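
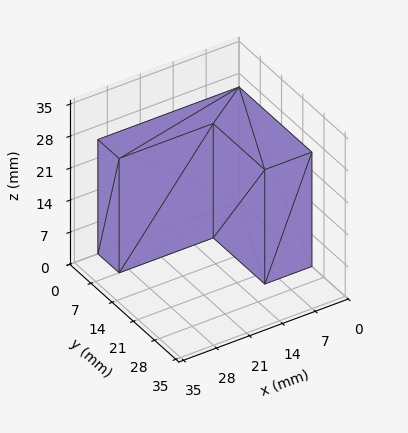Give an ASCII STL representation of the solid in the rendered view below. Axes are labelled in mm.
Reading the render: the shape is an L-shaped prism: outer 30 × 24 mm, arm thicknesses ≈ 7 mm (horizontal) and 10 mm (vertical), extruded 25 mm in z (dimensions read to the nearest mm from the axis ticks). For the STL, each face is triangulated and given an outward normal.

solid part
  facet normal 0.0000 0.0000 -1.0000
    outer loop
      vertex 30.00 7.00 0.00
      vertex 30.00 0.00 0.00
      vertex 0.00 0.00 0.00
    endloop
  endfacet
  facet normal 0.0000 0.0000 -1.0000
    outer loop
      vertex 10.00 7.00 0.00
      vertex 30.00 7.00 0.00
      vertex 0.00 0.00 0.00
    endloop
  endfacet
  facet normal 0.0000 0.0000 -1.0000
    outer loop
      vertex 10.00 24.00 0.00
      vertex 10.00 7.00 0.00
      vertex 0.00 0.00 0.00
    endloop
  endfacet
  facet normal 0.0000 0.0000 -1.0000
    outer loop
      vertex 0.00 24.00 0.00
      vertex 10.00 24.00 0.00
      vertex 0.00 0.00 0.00
    endloop
  endfacet
  facet normal 0.0000 0.0000 1.0000
    outer loop
      vertex 0.00 0.00 25.00
      vertex 30.00 0.00 25.00
      vertex 30.00 7.00 25.00
    endloop
  endfacet
  facet normal 0.0000 0.0000 1.0000
    outer loop
      vertex 0.00 0.00 25.00
      vertex 30.00 7.00 25.00
      vertex 10.00 7.00 25.00
    endloop
  endfacet
  facet normal 0.0000 0.0000 1.0000
    outer loop
      vertex 0.00 0.00 25.00
      vertex 10.00 7.00 25.00
      vertex 10.00 24.00 25.00
    endloop
  endfacet
  facet normal 0.0000 0.0000 1.0000
    outer loop
      vertex 0.00 0.00 25.00
      vertex 10.00 24.00 25.00
      vertex 0.00 24.00 25.00
    endloop
  endfacet
  facet normal 0.0000 -1.0000 0.0000
    outer loop
      vertex 0.00 0.00 0.00
      vertex 30.00 0.00 0.00
      vertex 30.00 0.00 25.00
    endloop
  endfacet
  facet normal 0.0000 -1.0000 0.0000
    outer loop
      vertex 0.00 0.00 0.00
      vertex 30.00 0.00 25.00
      vertex 0.00 0.00 25.00
    endloop
  endfacet
  facet normal 1.0000 0.0000 0.0000
    outer loop
      vertex 30.00 0.00 0.00
      vertex 30.00 7.00 0.00
      vertex 30.00 7.00 25.00
    endloop
  endfacet
  facet normal 1.0000 0.0000 0.0000
    outer loop
      vertex 30.00 0.00 0.00
      vertex 30.00 7.00 25.00
      vertex 30.00 0.00 25.00
    endloop
  endfacet
  facet normal 0.0000 1.0000 0.0000
    outer loop
      vertex 30.00 7.00 0.00
      vertex 10.00 7.00 0.00
      vertex 10.00 7.00 25.00
    endloop
  endfacet
  facet normal 0.0000 1.0000 0.0000
    outer loop
      vertex 30.00 7.00 0.00
      vertex 10.00 7.00 25.00
      vertex 30.00 7.00 25.00
    endloop
  endfacet
  facet normal 1.0000 0.0000 0.0000
    outer loop
      vertex 10.00 7.00 0.00
      vertex 10.00 24.00 0.00
      vertex 10.00 24.00 25.00
    endloop
  endfacet
  facet normal 1.0000 0.0000 0.0000
    outer loop
      vertex 10.00 7.00 0.00
      vertex 10.00 24.00 25.00
      vertex 10.00 7.00 25.00
    endloop
  endfacet
  facet normal 0.0000 1.0000 0.0000
    outer loop
      vertex 10.00 24.00 0.00
      vertex 0.00 24.00 0.00
      vertex 0.00 24.00 25.00
    endloop
  endfacet
  facet normal 0.0000 1.0000 0.0000
    outer loop
      vertex 10.00 24.00 0.00
      vertex 0.00 24.00 25.00
      vertex 10.00 24.00 25.00
    endloop
  endfacet
  facet normal -1.0000 0.0000 0.0000
    outer loop
      vertex 0.00 24.00 0.00
      vertex 0.00 0.00 0.00
      vertex 0.00 0.00 25.00
    endloop
  endfacet
  facet normal -1.0000 0.0000 0.0000
    outer loop
      vertex 0.00 24.00 0.00
      vertex 0.00 0.00 25.00
      vertex 0.00 24.00 25.00
    endloop
  endfacet
endsolid part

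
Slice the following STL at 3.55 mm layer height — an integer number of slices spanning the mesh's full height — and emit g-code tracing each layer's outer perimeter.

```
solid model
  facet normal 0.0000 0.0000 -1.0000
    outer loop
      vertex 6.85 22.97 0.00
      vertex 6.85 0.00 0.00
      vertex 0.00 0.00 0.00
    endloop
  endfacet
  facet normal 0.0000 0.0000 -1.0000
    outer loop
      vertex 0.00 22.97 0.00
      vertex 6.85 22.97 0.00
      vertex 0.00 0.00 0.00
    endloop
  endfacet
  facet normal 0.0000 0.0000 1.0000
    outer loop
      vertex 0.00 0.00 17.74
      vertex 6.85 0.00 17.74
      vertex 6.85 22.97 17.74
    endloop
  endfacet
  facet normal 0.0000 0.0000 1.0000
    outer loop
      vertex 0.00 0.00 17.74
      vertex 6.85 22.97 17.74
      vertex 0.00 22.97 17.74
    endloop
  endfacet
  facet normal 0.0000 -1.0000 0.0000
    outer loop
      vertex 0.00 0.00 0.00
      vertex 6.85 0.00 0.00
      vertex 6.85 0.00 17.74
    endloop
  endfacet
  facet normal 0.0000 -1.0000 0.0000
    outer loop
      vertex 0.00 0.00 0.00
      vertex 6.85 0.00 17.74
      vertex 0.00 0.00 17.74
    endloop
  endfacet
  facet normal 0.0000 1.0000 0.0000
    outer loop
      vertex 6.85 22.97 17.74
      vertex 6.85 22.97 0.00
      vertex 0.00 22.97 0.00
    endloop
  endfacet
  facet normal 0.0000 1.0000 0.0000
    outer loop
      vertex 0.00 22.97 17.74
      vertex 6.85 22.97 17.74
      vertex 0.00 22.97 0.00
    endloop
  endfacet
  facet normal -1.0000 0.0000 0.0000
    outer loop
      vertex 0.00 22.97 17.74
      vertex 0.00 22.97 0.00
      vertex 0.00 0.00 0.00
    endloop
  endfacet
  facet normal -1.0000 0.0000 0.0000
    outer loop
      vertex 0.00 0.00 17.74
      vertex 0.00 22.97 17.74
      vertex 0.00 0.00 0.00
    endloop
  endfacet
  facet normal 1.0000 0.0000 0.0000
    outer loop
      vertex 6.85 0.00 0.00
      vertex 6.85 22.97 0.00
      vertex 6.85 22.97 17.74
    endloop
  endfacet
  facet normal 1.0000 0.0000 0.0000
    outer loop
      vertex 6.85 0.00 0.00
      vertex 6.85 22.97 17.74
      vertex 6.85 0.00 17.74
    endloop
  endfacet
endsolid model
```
; perimeter-only toolpath
G21 ; units = mm
G90 ; absolute positioning
G28 ; home
; layer 1
G0 Z3.55
G0 X0.00 Y0.00
G1 X6.85 Y0.00
G1 X6.85 Y22.97
G1 X0.00 Y22.97
G1 X0.00 Y0.00
; layer 2
G0 Z7.10
G0 X0.00 Y0.00
G1 X6.85 Y0.00
G1 X6.85 Y22.97
G1 X0.00 Y22.97
G1 X0.00 Y0.00
; layer 3
G0 Z10.64
G0 X0.00 Y0.00
G1 X6.85 Y0.00
G1 X6.85 Y22.97
G1 X0.00 Y22.97
G1 X0.00 Y0.00
; layer 4
G0 Z14.19
G0 X0.00 Y0.00
G1 X6.85 Y0.00
G1 X6.85 Y22.97
G1 X0.00 Y22.97
G1 X0.00 Y0.00
; layer 5
G0 Z17.74
G0 X0.00 Y0.00
G1 X6.85 Y0.00
G1 X6.85 Y22.97
G1 X0.00 Y22.97
G1 X0.00 Y0.00
M2 ; end

The solid is a rectangular box, roughly 6.85 × 23 mm footprint and 17.7 mm tall. Slicing at Δz = 3.55 mm — 5 equal slices spanning the solid's height, so layer i sits at z = i·h/5 — gives 5 non-empty perimeters. Each is a 4-segment closed polygon; G0 lifts to the layer z and rapids to the start vertex, then G1 traces the edges.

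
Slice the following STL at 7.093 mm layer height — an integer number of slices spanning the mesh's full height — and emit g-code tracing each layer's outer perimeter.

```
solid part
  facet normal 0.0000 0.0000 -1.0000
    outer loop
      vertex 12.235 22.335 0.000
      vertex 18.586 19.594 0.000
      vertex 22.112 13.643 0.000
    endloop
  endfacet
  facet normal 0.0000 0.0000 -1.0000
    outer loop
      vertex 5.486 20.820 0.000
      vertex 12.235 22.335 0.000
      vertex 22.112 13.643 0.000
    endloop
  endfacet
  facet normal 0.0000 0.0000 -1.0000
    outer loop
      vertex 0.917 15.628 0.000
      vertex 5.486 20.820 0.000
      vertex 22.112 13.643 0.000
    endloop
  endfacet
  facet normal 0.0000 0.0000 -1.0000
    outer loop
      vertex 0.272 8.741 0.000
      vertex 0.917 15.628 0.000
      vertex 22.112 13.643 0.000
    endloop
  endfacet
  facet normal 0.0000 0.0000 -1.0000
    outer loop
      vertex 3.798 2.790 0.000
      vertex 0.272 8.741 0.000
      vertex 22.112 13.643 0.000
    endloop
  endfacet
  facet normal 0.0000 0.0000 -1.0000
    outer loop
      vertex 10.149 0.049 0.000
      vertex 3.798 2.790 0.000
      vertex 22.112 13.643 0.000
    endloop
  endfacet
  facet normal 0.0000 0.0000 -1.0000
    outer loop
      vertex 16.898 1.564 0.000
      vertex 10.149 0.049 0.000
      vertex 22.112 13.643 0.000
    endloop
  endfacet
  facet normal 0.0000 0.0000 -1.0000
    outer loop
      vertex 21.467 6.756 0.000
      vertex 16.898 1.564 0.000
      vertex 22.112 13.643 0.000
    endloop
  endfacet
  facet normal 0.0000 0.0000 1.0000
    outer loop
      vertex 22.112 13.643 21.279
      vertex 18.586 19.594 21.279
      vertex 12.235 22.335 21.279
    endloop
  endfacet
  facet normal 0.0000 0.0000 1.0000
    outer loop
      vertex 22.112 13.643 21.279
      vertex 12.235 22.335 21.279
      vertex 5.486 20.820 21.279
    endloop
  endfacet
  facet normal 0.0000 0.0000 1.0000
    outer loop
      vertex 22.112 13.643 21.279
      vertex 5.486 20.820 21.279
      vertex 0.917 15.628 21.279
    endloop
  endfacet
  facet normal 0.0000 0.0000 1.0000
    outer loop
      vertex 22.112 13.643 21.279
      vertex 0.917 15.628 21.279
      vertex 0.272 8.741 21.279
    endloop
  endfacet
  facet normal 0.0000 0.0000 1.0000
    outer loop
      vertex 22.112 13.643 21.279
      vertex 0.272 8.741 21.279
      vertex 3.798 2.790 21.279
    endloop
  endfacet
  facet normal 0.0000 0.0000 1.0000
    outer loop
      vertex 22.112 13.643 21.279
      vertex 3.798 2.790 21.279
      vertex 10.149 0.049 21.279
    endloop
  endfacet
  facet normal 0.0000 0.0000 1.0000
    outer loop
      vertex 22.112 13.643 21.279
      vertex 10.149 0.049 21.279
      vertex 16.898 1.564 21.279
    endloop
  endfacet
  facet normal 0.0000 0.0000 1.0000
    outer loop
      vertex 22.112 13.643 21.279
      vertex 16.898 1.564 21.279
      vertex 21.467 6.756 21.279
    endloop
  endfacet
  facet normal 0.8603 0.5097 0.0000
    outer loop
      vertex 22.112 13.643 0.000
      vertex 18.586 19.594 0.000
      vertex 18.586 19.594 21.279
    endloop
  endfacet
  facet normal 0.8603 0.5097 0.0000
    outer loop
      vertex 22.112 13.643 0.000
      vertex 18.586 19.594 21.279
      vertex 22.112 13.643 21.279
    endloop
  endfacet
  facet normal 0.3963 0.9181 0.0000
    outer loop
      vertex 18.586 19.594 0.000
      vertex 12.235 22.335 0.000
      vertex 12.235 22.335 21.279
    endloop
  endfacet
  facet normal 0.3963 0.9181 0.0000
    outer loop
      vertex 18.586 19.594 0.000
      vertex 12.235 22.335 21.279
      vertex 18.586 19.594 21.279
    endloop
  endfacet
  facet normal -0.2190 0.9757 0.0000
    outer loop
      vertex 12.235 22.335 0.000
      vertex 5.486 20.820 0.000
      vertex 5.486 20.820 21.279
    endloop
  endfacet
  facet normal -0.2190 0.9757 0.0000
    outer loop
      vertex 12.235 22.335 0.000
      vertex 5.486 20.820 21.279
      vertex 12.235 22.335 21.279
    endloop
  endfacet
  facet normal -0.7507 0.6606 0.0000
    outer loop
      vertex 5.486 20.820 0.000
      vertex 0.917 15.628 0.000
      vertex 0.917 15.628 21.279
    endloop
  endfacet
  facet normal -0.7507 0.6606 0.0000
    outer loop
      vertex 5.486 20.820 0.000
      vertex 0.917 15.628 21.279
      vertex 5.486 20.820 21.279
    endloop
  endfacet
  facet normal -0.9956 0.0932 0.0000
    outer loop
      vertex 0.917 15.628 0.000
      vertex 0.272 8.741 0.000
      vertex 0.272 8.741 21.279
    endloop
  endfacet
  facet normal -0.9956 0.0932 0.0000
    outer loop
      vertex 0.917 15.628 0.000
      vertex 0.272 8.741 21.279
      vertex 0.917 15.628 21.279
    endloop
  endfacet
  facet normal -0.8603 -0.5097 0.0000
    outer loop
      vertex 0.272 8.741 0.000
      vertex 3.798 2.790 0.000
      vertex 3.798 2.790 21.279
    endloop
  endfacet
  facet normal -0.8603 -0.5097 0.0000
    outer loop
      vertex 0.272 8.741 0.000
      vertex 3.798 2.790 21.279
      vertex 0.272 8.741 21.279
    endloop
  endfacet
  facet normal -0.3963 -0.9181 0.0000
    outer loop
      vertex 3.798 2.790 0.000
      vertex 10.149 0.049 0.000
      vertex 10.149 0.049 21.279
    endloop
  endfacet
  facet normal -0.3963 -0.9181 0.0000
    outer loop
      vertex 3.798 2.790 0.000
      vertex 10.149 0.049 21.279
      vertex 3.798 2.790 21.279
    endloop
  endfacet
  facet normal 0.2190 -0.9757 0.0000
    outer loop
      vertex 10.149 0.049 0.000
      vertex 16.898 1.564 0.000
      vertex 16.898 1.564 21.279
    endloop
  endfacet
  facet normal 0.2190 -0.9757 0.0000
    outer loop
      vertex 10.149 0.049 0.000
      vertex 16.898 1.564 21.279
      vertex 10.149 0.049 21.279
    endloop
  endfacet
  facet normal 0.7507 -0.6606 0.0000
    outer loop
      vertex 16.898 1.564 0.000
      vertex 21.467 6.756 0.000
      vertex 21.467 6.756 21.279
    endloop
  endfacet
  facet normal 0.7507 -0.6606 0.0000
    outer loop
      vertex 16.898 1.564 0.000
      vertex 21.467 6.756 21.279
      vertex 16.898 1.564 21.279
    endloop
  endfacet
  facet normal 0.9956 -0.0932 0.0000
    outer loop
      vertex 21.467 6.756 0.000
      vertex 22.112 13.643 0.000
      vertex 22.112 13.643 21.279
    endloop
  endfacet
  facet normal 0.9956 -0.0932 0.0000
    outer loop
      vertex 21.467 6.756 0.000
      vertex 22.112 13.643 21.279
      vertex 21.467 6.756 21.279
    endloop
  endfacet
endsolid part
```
; perimeter-only toolpath
G21 ; units = mm
G90 ; absolute positioning
G28 ; home
; layer 1
G0 Z7.093
G0 X22.112 Y13.643
G1 X18.586 Y19.594
G1 X12.235 Y22.335
G1 X5.486 Y20.820
G1 X0.917 Y15.628
G1 X0.272 Y8.741
G1 X3.798 Y2.790
G1 X10.149 Y0.049
G1 X16.898 Y1.564
G1 X21.467 Y6.756
G1 X22.112 Y13.643
; layer 2
G0 Z14.186
G0 X22.112 Y13.643
G1 X18.586 Y19.594
G1 X12.235 Y22.335
G1 X5.486 Y20.820
G1 X0.917 Y15.628
G1 X0.272 Y8.741
G1 X3.798 Y2.790
G1 X10.149 Y0.049
G1 X16.898 Y1.564
G1 X21.467 Y6.756
G1 X22.112 Y13.643
; layer 3
G0 Z21.279
G0 X22.112 Y13.643
G1 X18.586 Y19.594
G1 X12.235 Y22.335
G1 X5.486 Y20.820
G1 X0.917 Y15.628
G1 X0.272 Y8.741
G1 X3.798 Y2.790
G1 X10.149 Y0.049
G1 X16.898 Y1.564
G1 X21.467 Y6.756
G1 X22.112 Y13.643
M2 ; end

The solid is a regular 10-sided prism (a cylinder approximated with 10 flat sides), circumscribed radius ≈ 11.2 mm, height ≈ 21.3 mm. Slicing at Δz = 7.093 mm — 3 equal slices spanning the solid's height, so layer i sits at z = i·h/3 — gives 3 non-empty perimeters. Each is a 10-segment closed polygon; G0 lifts to the layer z and rapids to the start vertex, then G1 traces the edges.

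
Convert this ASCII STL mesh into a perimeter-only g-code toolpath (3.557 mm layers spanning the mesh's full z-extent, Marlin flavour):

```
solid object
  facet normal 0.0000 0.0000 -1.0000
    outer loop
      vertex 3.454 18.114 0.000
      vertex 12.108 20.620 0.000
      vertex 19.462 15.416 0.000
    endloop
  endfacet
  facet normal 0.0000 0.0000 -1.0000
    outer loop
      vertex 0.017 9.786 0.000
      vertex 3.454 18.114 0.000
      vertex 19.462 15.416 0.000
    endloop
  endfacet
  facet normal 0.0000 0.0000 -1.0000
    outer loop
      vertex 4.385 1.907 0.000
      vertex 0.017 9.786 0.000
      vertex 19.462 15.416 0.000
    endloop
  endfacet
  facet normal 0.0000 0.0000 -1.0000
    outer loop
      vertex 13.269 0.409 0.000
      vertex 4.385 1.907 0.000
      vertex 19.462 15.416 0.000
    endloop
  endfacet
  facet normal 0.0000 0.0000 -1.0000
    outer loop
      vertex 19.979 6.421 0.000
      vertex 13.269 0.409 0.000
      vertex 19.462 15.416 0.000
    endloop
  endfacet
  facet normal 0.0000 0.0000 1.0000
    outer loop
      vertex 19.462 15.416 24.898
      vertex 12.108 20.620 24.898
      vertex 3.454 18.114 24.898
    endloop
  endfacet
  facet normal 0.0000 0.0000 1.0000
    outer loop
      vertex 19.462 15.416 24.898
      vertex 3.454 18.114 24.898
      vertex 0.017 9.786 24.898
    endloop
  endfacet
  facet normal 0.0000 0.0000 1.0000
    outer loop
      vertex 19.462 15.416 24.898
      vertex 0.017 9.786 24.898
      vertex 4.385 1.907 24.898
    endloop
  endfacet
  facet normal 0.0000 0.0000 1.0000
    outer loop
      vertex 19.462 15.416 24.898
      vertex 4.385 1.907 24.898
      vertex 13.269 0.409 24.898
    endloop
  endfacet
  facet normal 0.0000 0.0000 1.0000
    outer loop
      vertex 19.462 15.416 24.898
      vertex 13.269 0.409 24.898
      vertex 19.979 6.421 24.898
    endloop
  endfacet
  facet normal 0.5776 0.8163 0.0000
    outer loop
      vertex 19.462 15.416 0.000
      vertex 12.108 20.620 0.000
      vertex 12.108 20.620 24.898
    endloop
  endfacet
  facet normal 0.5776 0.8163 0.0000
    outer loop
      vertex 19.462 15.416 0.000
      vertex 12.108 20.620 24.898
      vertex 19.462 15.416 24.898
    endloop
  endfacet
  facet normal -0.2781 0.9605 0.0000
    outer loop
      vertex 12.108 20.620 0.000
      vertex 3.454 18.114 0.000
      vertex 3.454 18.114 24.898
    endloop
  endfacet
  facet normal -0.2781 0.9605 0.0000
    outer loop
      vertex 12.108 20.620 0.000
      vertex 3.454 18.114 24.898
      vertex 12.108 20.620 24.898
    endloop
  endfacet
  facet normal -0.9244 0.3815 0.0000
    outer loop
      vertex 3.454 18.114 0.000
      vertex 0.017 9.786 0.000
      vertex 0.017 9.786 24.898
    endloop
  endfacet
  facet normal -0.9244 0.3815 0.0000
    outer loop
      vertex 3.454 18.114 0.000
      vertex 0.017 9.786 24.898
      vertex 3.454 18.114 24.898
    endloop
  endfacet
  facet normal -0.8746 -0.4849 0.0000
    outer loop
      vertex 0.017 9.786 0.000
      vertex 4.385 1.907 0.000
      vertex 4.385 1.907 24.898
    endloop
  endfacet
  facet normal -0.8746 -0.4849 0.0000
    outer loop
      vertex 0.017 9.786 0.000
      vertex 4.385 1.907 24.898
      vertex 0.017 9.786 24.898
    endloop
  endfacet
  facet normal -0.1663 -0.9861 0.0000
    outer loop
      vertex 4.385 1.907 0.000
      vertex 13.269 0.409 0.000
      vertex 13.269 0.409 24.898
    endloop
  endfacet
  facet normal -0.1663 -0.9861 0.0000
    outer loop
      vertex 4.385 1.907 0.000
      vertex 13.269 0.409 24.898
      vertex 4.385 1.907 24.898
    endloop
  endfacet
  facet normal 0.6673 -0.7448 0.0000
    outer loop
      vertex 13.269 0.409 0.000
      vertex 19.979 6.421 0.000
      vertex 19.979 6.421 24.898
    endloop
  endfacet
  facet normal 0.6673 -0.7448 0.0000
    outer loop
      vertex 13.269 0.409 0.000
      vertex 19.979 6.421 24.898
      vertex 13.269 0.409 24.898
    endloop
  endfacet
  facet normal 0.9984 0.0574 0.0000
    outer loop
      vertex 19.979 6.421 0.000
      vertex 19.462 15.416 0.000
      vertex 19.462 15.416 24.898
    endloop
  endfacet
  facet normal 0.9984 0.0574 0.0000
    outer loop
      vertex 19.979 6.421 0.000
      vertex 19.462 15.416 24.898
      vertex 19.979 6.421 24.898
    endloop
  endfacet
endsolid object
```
; perimeter-only toolpath
G21 ; units = mm
G90 ; absolute positioning
G28 ; home
; layer 1
G0 Z3.557
G0 X19.462 Y15.416
G1 X12.108 Y20.620
G1 X3.454 Y18.114
G1 X0.017 Y9.786
G1 X4.385 Y1.907
G1 X13.269 Y0.409
G1 X19.979 Y6.421
G1 X19.462 Y15.416
; layer 2
G0 Z7.114
G0 X19.462 Y15.416
G1 X12.108 Y20.620
G1 X3.454 Y18.114
G1 X0.017 Y9.786
G1 X4.385 Y1.907
G1 X13.269 Y0.409
G1 X19.979 Y6.421
G1 X19.462 Y15.416
; layer 3
G0 Z10.671
G0 X19.462 Y15.416
G1 X12.108 Y20.620
G1 X3.454 Y18.114
G1 X0.017 Y9.786
G1 X4.385 Y1.907
G1 X13.269 Y0.409
G1 X19.979 Y6.421
G1 X19.462 Y15.416
; layer 4
G0 Z14.227
G0 X19.462 Y15.416
G1 X12.108 Y20.620
G1 X3.454 Y18.114
G1 X0.017 Y9.786
G1 X4.385 Y1.907
G1 X13.269 Y0.409
G1 X19.979 Y6.421
G1 X19.462 Y15.416
; layer 5
G0 Z17.784
G0 X19.462 Y15.416
G1 X12.108 Y20.620
G1 X3.454 Y18.114
G1 X0.017 Y9.786
G1 X4.385 Y1.907
G1 X13.269 Y0.409
G1 X19.979 Y6.421
G1 X19.462 Y15.416
; layer 6
G0 Z21.341
G0 X19.462 Y15.416
G1 X12.108 Y20.620
G1 X3.454 Y18.114
G1 X0.017 Y9.786
G1 X4.385 Y1.907
G1 X13.269 Y0.409
G1 X19.979 Y6.421
G1 X19.462 Y15.416
; layer 7
G0 Z24.898
G0 X19.462 Y15.416
G1 X12.108 Y20.620
G1 X3.454 Y18.114
G1 X0.017 Y9.786
G1 X4.385 Y1.907
G1 X13.269 Y0.409
G1 X19.979 Y6.421
G1 X19.462 Y15.416
M2 ; end

The solid is a regular 7-sided prism (a cylinder approximated with 7 flat sides), circumscribed radius ≈ 10.4 mm, height ≈ 24.9 mm. Slicing at Δz = 3.557 mm — 7 equal slices spanning the solid's height, so layer i sits at z = i·h/7 — gives 7 non-empty perimeters. Each is a 7-segment closed polygon; G0 lifts to the layer z and rapids to the start vertex, then G1 traces the edges.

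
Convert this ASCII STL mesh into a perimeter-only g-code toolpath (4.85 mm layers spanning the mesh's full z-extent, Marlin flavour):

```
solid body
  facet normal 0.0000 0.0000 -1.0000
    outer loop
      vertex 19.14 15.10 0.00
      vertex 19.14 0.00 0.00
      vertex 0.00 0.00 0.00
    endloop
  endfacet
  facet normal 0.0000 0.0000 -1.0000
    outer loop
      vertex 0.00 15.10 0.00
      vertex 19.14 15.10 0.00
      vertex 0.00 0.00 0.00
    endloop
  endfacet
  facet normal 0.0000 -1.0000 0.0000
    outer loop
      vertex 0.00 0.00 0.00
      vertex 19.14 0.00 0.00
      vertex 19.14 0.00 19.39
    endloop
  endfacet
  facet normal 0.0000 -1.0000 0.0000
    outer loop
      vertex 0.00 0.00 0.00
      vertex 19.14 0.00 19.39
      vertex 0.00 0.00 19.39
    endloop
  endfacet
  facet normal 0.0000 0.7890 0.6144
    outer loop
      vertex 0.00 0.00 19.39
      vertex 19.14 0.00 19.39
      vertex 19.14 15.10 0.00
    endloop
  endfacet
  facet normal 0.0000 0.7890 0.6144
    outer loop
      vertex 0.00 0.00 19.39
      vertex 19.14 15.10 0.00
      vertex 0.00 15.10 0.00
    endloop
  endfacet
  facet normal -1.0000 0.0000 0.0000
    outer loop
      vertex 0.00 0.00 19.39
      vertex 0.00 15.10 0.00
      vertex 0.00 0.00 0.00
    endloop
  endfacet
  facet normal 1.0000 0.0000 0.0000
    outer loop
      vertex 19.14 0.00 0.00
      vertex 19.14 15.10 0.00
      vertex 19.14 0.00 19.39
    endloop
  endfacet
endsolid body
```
; perimeter-only toolpath
G21 ; units = mm
G90 ; absolute positioning
G28 ; home
; layer 1
G0 Z4.85
G0 X0.00 Y0.00
G1 X19.14 Y0.00
G1 X19.14 Y11.32
G1 X0.00 Y11.32
G1 X0.00 Y0.00
; layer 2
G0 Z9.70
G0 X0.00 Y0.00
G1 X19.14 Y0.00
G1 X19.14 Y7.55
G1 X0.00 Y7.55
G1 X0.00 Y0.00
; layer 3
G0 Z14.54
G0 X0.00 Y0.00
G1 X19.14 Y0.00
G1 X19.14 Y3.77
G1 X0.00 Y3.77
G1 X0.00 Y0.00
M2 ; end

The solid is a wedge (ramp): 19.1 × 15.1 mm base, rising to 19.4 mm along the y=0 edge and sloping linearly to z=0 at y=15.1. Slicing at Δz = 4.85 mm — 4 equal slices spanning the solid's height, so layer i sits at z = i·h/4 — gives 3 non-empty perimeters. Each is a 4-segment closed polygon; G0 lifts to the layer z and rapids to the start vertex, then G1 traces the edges. The cross-section shrinks linearly with z (the slice at the apex is degenerate and omitted).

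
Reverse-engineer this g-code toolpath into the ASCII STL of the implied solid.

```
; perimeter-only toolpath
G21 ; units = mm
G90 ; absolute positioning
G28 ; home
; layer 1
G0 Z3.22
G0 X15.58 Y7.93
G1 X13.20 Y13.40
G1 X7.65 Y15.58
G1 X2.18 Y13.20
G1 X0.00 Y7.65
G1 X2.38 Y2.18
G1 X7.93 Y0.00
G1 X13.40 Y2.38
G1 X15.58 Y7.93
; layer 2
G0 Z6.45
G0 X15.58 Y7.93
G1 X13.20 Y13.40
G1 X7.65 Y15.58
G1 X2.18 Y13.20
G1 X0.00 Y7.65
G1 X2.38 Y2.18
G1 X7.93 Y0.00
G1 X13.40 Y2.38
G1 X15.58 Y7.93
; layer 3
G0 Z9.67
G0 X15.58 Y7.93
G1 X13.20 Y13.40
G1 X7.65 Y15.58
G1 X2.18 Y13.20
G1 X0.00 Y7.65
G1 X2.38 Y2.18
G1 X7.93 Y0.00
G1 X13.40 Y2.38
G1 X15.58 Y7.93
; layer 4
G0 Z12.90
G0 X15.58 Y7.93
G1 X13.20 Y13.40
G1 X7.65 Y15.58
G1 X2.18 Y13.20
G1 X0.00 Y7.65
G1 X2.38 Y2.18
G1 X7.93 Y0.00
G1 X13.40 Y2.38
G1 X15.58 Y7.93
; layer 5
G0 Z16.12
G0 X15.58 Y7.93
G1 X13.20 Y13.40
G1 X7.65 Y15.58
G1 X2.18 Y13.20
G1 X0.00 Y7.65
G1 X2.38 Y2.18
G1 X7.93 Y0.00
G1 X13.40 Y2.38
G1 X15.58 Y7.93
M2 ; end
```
solid part
  facet normal 0.0000 0.0000 -1.0000
    outer loop
      vertex 7.65 15.58 0.00
      vertex 13.20 13.40 0.00
      vertex 15.58 7.93 0.00
    endloop
  endfacet
  facet normal 0.0000 0.0000 -1.0000
    outer loop
      vertex 2.18 13.20 0.00
      vertex 7.65 15.58 0.00
      vertex 15.58 7.93 0.00
    endloop
  endfacet
  facet normal 0.0000 0.0000 -1.0000
    outer loop
      vertex 0.00 7.65 0.00
      vertex 2.18 13.20 0.00
      vertex 15.58 7.93 0.00
    endloop
  endfacet
  facet normal 0.0000 0.0000 -1.0000
    outer loop
      vertex 2.38 2.18 0.00
      vertex 0.00 7.65 0.00
      vertex 15.58 7.93 0.00
    endloop
  endfacet
  facet normal 0.0000 0.0000 -1.0000
    outer loop
      vertex 7.93 0.00 0.00
      vertex 2.38 2.18 0.00
      vertex 15.58 7.93 0.00
    endloop
  endfacet
  facet normal 0.0000 0.0000 -1.0000
    outer loop
      vertex 13.40 2.38 0.00
      vertex 7.93 0.00 0.00
      vertex 15.58 7.93 0.00
    endloop
  endfacet
  facet normal 0.0000 0.0000 1.0000
    outer loop
      vertex 15.58 7.93 16.12
      vertex 13.20 13.40 16.12
      vertex 7.65 15.58 16.12
    endloop
  endfacet
  facet normal 0.0000 0.0000 1.0000
    outer loop
      vertex 15.58 7.93 16.12
      vertex 7.65 15.58 16.12
      vertex 2.18 13.20 16.12
    endloop
  endfacet
  facet normal 0.0000 0.0000 1.0000
    outer loop
      vertex 15.58 7.93 16.12
      vertex 2.18 13.20 16.12
      vertex 0.00 7.65 16.12
    endloop
  endfacet
  facet normal 0.0000 0.0000 1.0000
    outer loop
      vertex 15.58 7.93 16.12
      vertex 0.00 7.65 16.12
      vertex 2.38 2.18 16.12
    endloop
  endfacet
  facet normal 0.0000 0.0000 1.0000
    outer loop
      vertex 15.58 7.93 16.12
      vertex 2.38 2.18 16.12
      vertex 7.93 0.00 16.12
    endloop
  endfacet
  facet normal 0.0000 0.0000 1.0000
    outer loop
      vertex 15.58 7.93 16.12
      vertex 7.93 0.00 16.12
      vertex 13.40 2.38 16.12
    endloop
  endfacet
  facet normal 0.9170 0.3990 0.0000
    outer loop
      vertex 15.58 7.93 0.00
      vertex 13.20 13.40 0.00
      vertex 13.20 13.40 16.12
    endloop
  endfacet
  facet normal 0.9170 0.3990 0.0000
    outer loop
      vertex 15.58 7.93 0.00
      vertex 13.20 13.40 16.12
      vertex 15.58 7.93 16.12
    endloop
  endfacet
  facet normal 0.3656 0.9308 0.0000
    outer loop
      vertex 13.20 13.40 0.00
      vertex 7.65 15.58 0.00
      vertex 7.65 15.58 16.12
    endloop
  endfacet
  facet normal 0.3656 0.9308 0.0000
    outer loop
      vertex 13.20 13.40 0.00
      vertex 7.65 15.58 16.12
      vertex 13.20 13.40 16.12
    endloop
  endfacet
  facet normal -0.3990 0.9170 0.0000
    outer loop
      vertex 7.65 15.58 0.00
      vertex 2.18 13.20 0.00
      vertex 2.18 13.20 16.12
    endloop
  endfacet
  facet normal -0.3990 0.9170 0.0000
    outer loop
      vertex 7.65 15.58 0.00
      vertex 2.18 13.20 16.12
      vertex 7.65 15.58 16.12
    endloop
  endfacet
  facet normal -0.9308 0.3656 0.0000
    outer loop
      vertex 2.18 13.20 0.00
      vertex 0.00 7.65 0.00
      vertex 0.00 7.65 16.12
    endloop
  endfacet
  facet normal -0.9308 0.3656 0.0000
    outer loop
      vertex 2.18 13.20 0.00
      vertex 0.00 7.65 16.12
      vertex 2.18 13.20 16.12
    endloop
  endfacet
  facet normal -0.9170 -0.3990 0.0000
    outer loop
      vertex 0.00 7.65 0.00
      vertex 2.38 2.18 0.00
      vertex 2.38 2.18 16.12
    endloop
  endfacet
  facet normal -0.9170 -0.3990 0.0000
    outer loop
      vertex 0.00 7.65 0.00
      vertex 2.38 2.18 16.12
      vertex 0.00 7.65 16.12
    endloop
  endfacet
  facet normal -0.3656 -0.9308 0.0000
    outer loop
      vertex 2.38 2.18 0.00
      vertex 7.93 0.00 0.00
      vertex 7.93 0.00 16.12
    endloop
  endfacet
  facet normal -0.3656 -0.9308 0.0000
    outer loop
      vertex 2.38 2.18 0.00
      vertex 7.93 0.00 16.12
      vertex 2.38 2.18 16.12
    endloop
  endfacet
  facet normal 0.3990 -0.9170 0.0000
    outer loop
      vertex 7.93 0.00 0.00
      vertex 13.40 2.38 0.00
      vertex 13.40 2.38 16.12
    endloop
  endfacet
  facet normal 0.3990 -0.9170 0.0000
    outer loop
      vertex 7.93 0.00 0.00
      vertex 13.40 2.38 16.12
      vertex 7.93 0.00 16.12
    endloop
  endfacet
  facet normal 0.9308 -0.3656 0.0000
    outer loop
      vertex 13.40 2.38 0.00
      vertex 15.58 7.93 0.00
      vertex 15.58 7.93 16.12
    endloop
  endfacet
  facet normal 0.9308 -0.3656 0.0000
    outer loop
      vertex 13.40 2.38 0.00
      vertex 15.58 7.93 16.12
      vertex 13.40 2.38 16.12
    endloop
  endfacet
endsolid part

The G0 Z moves step by Δz≈3.22 mm. Every layer's G1 loop is the same polygon, so the solid is a straight extrusion of it from z=0 to z≈16.1. Closing with flat bottom and top caps and triangulating gives 28 facets — a regular 8-sided prism (a cylinder approximated with 8 flat sides), circumscribed radius ≈ 7.79 mm, height ≈ 16.1 mm.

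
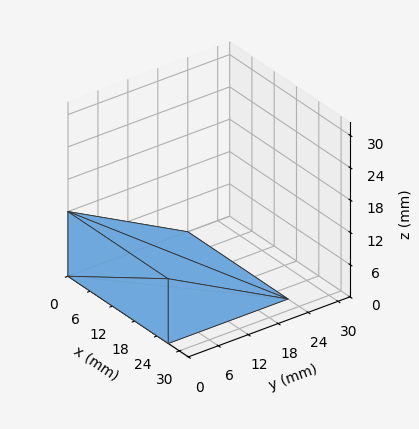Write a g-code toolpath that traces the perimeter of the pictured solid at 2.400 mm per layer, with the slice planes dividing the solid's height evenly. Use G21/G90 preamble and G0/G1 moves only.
Reading the render: the shape is a wedge (ramp): 27 × 24 mm base, rising to 12 mm along the y=0 edge and sloping linearly to z=0 at y=24 (dimensions read to the nearest mm from the axis ticks). For the g-code, the solid's height is divided into equal slices at the stated Δz and each level perimeter traced with G1 moves after a G0 lift.

; perimeter-only toolpath
G21 ; units = mm
G90 ; absolute positioning
G28 ; home
; layer 1
G0 Z2.400
G0 X0.000 Y0.000
G1 X27.000 Y0.000
G1 X27.000 Y19.200
G1 X0.000 Y19.200
G1 X0.000 Y0.000
; layer 2
G0 Z4.800
G0 X0.000 Y0.000
G1 X27.000 Y0.000
G1 X27.000 Y14.400
G1 X0.000 Y14.400
G1 X0.000 Y0.000
; layer 3
G0 Z7.200
G0 X0.000 Y0.000
G1 X27.000 Y0.000
G1 X27.000 Y9.600
G1 X0.000 Y9.600
G1 X0.000 Y0.000
; layer 4
G0 Z9.600
G0 X0.000 Y0.000
G1 X27.000 Y0.000
G1 X27.000 Y4.800
G1 X0.000 Y4.800
G1 X0.000 Y0.000
M2 ; end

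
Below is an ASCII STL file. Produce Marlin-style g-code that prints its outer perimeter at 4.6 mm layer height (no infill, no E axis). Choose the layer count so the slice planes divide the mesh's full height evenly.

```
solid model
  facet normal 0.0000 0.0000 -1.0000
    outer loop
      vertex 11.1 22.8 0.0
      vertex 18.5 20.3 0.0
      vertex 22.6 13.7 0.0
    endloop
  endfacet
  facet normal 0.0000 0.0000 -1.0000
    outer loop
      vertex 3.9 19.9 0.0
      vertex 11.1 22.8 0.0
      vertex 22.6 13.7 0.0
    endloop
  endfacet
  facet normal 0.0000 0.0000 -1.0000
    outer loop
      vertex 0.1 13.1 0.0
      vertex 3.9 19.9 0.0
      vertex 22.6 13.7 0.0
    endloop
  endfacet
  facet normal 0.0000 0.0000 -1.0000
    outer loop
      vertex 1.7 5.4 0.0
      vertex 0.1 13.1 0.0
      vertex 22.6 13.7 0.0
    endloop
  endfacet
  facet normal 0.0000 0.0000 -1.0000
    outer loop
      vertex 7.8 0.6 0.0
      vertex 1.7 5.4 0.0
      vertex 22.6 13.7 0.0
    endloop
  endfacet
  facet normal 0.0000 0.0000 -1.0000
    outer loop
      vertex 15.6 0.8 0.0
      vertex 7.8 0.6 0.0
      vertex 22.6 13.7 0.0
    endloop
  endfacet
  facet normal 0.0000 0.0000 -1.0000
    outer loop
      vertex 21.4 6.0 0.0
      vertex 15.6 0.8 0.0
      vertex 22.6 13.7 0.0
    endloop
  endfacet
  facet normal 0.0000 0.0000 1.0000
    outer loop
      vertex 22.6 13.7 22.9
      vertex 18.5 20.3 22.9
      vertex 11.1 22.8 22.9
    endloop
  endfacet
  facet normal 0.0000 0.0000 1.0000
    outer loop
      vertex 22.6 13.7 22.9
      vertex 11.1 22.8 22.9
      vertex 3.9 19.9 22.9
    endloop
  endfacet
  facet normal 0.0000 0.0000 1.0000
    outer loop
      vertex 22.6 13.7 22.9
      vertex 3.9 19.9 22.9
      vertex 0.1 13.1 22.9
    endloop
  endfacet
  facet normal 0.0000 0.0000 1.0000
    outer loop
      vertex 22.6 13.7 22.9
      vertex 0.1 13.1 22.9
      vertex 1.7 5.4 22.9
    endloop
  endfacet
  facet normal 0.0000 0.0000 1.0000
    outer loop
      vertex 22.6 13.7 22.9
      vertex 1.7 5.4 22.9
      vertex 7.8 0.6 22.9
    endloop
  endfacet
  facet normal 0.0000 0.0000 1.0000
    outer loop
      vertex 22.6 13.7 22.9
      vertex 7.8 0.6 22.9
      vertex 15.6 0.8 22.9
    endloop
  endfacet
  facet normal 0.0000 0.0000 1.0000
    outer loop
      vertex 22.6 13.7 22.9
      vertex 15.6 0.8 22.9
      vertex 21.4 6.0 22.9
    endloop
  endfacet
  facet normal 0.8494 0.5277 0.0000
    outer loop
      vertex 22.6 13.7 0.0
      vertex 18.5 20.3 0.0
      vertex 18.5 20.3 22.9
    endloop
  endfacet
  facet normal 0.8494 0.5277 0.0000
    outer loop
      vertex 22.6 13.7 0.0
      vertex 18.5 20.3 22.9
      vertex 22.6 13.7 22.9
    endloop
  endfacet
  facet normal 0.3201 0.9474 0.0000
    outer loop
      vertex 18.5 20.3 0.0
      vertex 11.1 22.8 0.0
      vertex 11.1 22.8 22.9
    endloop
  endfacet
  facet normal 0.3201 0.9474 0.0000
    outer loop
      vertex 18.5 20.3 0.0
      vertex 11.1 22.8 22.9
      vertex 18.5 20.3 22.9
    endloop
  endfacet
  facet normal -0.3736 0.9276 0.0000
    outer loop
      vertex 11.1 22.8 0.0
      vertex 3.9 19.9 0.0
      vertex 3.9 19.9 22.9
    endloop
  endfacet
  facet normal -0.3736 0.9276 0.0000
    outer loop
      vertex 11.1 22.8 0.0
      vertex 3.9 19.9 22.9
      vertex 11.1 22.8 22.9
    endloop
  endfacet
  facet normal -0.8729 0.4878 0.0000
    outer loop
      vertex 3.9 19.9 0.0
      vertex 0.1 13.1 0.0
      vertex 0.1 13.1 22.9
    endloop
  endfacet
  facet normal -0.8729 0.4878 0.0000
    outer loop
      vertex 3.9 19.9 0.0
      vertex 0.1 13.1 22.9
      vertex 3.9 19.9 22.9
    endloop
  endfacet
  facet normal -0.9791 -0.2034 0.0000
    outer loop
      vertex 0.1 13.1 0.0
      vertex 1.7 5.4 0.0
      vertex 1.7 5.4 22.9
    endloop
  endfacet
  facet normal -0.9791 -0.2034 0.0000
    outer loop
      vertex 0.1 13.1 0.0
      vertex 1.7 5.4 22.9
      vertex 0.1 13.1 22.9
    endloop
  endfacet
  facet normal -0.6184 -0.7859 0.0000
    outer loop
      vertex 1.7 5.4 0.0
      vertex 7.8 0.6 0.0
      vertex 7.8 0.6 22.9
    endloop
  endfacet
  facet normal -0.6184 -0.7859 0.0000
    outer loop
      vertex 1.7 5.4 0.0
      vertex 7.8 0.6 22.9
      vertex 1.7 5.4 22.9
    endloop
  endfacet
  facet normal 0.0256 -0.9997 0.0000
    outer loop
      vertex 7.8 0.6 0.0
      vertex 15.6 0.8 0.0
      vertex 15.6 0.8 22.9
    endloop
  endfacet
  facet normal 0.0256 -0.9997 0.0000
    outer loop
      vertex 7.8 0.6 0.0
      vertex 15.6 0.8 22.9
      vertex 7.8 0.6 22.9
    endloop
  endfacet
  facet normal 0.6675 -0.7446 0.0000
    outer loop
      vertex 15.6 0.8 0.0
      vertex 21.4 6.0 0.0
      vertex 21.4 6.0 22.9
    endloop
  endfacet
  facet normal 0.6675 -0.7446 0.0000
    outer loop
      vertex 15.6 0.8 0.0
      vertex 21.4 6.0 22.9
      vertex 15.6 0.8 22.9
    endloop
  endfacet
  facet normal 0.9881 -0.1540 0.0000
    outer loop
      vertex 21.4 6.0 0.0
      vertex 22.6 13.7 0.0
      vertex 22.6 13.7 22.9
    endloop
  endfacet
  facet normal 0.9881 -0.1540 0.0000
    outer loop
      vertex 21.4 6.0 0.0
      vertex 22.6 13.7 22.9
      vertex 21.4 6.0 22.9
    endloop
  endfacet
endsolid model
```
; perimeter-only toolpath
G21 ; units = mm
G90 ; absolute positioning
G28 ; home
; layer 1
G0 Z4.6
G0 X22.6 Y13.7
G1 X18.5 Y20.3
G1 X11.1 Y22.8
G1 X3.9 Y19.9
G1 X0.1 Y13.1
G1 X1.7 Y5.4
G1 X7.8 Y0.6
G1 X15.6 Y0.8
G1 X21.4 Y6.0
G1 X22.6 Y13.7
; layer 2
G0 Z9.2
G0 X22.6 Y13.7
G1 X18.5 Y20.3
G1 X11.1 Y22.8
G1 X3.9 Y19.9
G1 X0.1 Y13.1
G1 X1.7 Y5.4
G1 X7.8 Y0.6
G1 X15.6 Y0.8
G1 X21.4 Y6.0
G1 X22.6 Y13.7
; layer 3
G0 Z13.7
G0 X22.6 Y13.7
G1 X18.5 Y20.3
G1 X11.1 Y22.8
G1 X3.9 Y19.9
G1 X0.1 Y13.1
G1 X1.7 Y5.4
G1 X7.8 Y0.6
G1 X15.6 Y0.8
G1 X21.4 Y6.0
G1 X22.6 Y13.7
; layer 4
G0 Z18.3
G0 X22.6 Y13.7
G1 X18.5 Y20.3
G1 X11.1 Y22.8
G1 X3.9 Y19.9
G1 X0.1 Y13.1
G1 X1.7 Y5.4
G1 X7.8 Y0.6
G1 X15.6 Y0.8
G1 X21.4 Y6.0
G1 X22.6 Y13.7
; layer 5
G0 Z22.9
G0 X22.6 Y13.7
G1 X18.5 Y20.3
G1 X11.1 Y22.8
G1 X3.9 Y19.9
G1 X0.1 Y13.1
G1 X1.7 Y5.4
G1 X7.8 Y0.6
G1 X15.6 Y0.8
G1 X21.4 Y6.0
G1 X22.6 Y13.7
M2 ; end

The solid is a regular 9-sided prism (a cylinder approximated with 9 flat sides), circumscribed radius ≈ 11.4 mm, height ≈ 22.9 mm. Slicing at Δz = 4.6 mm — 5 equal slices spanning the solid's height, so layer i sits at z = i·h/5 — gives 5 non-empty perimeters. Each is a 9-segment closed polygon; G0 lifts to the layer z and rapids to the start vertex, then G1 traces the edges.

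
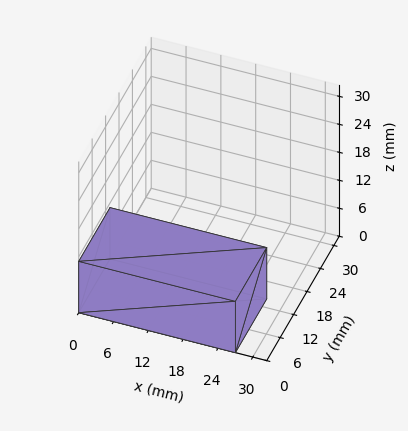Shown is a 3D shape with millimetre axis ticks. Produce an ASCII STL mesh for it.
Reading the render: the shape is a rectangular box, roughly 27 × 14 mm footprint and 11 mm tall (dimensions read to the nearest mm from the axis ticks). For the STL, each face is triangulated and given an outward normal.

solid part
  facet normal 0.0000 0.0000 -1.0000
    outer loop
      vertex 27.00 14.00 0.00
      vertex 27.00 0.00 0.00
      vertex 0.00 0.00 0.00
    endloop
  endfacet
  facet normal 0.0000 0.0000 -1.0000
    outer loop
      vertex 0.00 14.00 0.00
      vertex 27.00 14.00 0.00
      vertex 0.00 0.00 0.00
    endloop
  endfacet
  facet normal 0.0000 0.0000 1.0000
    outer loop
      vertex 0.00 0.00 11.00
      vertex 27.00 0.00 11.00
      vertex 27.00 14.00 11.00
    endloop
  endfacet
  facet normal 0.0000 0.0000 1.0000
    outer loop
      vertex 0.00 0.00 11.00
      vertex 27.00 14.00 11.00
      vertex 0.00 14.00 11.00
    endloop
  endfacet
  facet normal 0.0000 -1.0000 0.0000
    outer loop
      vertex 0.00 0.00 0.00
      vertex 27.00 0.00 0.00
      vertex 27.00 0.00 11.00
    endloop
  endfacet
  facet normal 0.0000 -1.0000 0.0000
    outer loop
      vertex 0.00 0.00 0.00
      vertex 27.00 0.00 11.00
      vertex 0.00 0.00 11.00
    endloop
  endfacet
  facet normal 0.0000 1.0000 0.0000
    outer loop
      vertex 27.00 14.00 11.00
      vertex 27.00 14.00 0.00
      vertex 0.00 14.00 0.00
    endloop
  endfacet
  facet normal 0.0000 1.0000 0.0000
    outer loop
      vertex 0.00 14.00 11.00
      vertex 27.00 14.00 11.00
      vertex 0.00 14.00 0.00
    endloop
  endfacet
  facet normal -1.0000 0.0000 0.0000
    outer loop
      vertex 0.00 14.00 11.00
      vertex 0.00 14.00 0.00
      vertex 0.00 0.00 0.00
    endloop
  endfacet
  facet normal -1.0000 0.0000 0.0000
    outer loop
      vertex 0.00 0.00 11.00
      vertex 0.00 14.00 11.00
      vertex 0.00 0.00 0.00
    endloop
  endfacet
  facet normal 1.0000 0.0000 0.0000
    outer loop
      vertex 27.00 0.00 0.00
      vertex 27.00 14.00 0.00
      vertex 27.00 14.00 11.00
    endloop
  endfacet
  facet normal 1.0000 0.0000 0.0000
    outer loop
      vertex 27.00 0.00 0.00
      vertex 27.00 14.00 11.00
      vertex 27.00 0.00 11.00
    endloop
  endfacet
endsolid part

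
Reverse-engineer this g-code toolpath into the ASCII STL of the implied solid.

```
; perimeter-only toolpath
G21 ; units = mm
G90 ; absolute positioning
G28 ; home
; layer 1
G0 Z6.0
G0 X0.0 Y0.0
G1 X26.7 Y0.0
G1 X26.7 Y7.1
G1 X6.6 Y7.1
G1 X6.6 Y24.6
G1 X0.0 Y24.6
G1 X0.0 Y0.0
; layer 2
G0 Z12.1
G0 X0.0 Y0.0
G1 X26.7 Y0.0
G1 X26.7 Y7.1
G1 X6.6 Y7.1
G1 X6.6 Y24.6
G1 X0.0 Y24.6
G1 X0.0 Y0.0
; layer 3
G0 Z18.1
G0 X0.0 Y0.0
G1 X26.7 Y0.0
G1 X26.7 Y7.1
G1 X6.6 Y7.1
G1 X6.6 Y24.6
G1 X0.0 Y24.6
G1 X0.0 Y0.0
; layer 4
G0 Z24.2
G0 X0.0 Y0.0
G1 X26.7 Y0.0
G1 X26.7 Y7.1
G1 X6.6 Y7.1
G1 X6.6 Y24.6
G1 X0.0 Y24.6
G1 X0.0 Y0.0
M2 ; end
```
solid part
  facet normal 0.0000 0.0000 -1.0000
    outer loop
      vertex 26.7 7.1 0.0
      vertex 26.7 0.0 0.0
      vertex 0.0 0.0 0.0
    endloop
  endfacet
  facet normal 0.0000 0.0000 -1.0000
    outer loop
      vertex 6.6 7.1 0.0
      vertex 26.7 7.1 0.0
      vertex 0.0 0.0 0.0
    endloop
  endfacet
  facet normal 0.0000 0.0000 -1.0000
    outer loop
      vertex 6.6 24.6 0.0
      vertex 6.6 7.1 0.0
      vertex 0.0 0.0 0.0
    endloop
  endfacet
  facet normal 0.0000 0.0000 -1.0000
    outer loop
      vertex 0.0 24.6 0.0
      vertex 6.6 24.6 0.0
      vertex 0.0 0.0 0.0
    endloop
  endfacet
  facet normal 0.0000 0.0000 1.0000
    outer loop
      vertex 0.0 0.0 24.2
      vertex 26.7 0.0 24.2
      vertex 26.7 7.1 24.2
    endloop
  endfacet
  facet normal 0.0000 0.0000 1.0000
    outer loop
      vertex 0.0 0.0 24.2
      vertex 26.7 7.1 24.2
      vertex 6.6 7.1 24.2
    endloop
  endfacet
  facet normal 0.0000 0.0000 1.0000
    outer loop
      vertex 0.0 0.0 24.2
      vertex 6.6 7.1 24.2
      vertex 6.6 24.6 24.2
    endloop
  endfacet
  facet normal 0.0000 0.0000 1.0000
    outer loop
      vertex 0.0 0.0 24.2
      vertex 6.6 24.6 24.2
      vertex 0.0 24.6 24.2
    endloop
  endfacet
  facet normal 0.0000 -1.0000 0.0000
    outer loop
      vertex 0.0 0.0 0.0
      vertex 26.7 0.0 0.0
      vertex 26.7 0.0 24.2
    endloop
  endfacet
  facet normal 0.0000 -1.0000 0.0000
    outer loop
      vertex 0.0 0.0 0.0
      vertex 26.7 0.0 24.2
      vertex 0.0 0.0 24.2
    endloop
  endfacet
  facet normal 1.0000 0.0000 0.0000
    outer loop
      vertex 26.7 0.0 0.0
      vertex 26.7 7.1 0.0
      vertex 26.7 7.1 24.2
    endloop
  endfacet
  facet normal 1.0000 0.0000 0.0000
    outer loop
      vertex 26.7 0.0 0.0
      vertex 26.7 7.1 24.2
      vertex 26.7 0.0 24.2
    endloop
  endfacet
  facet normal 0.0000 1.0000 0.0000
    outer loop
      vertex 26.7 7.1 0.0
      vertex 6.6 7.1 0.0
      vertex 6.6 7.1 24.2
    endloop
  endfacet
  facet normal 0.0000 1.0000 0.0000
    outer loop
      vertex 26.7 7.1 0.0
      vertex 6.6 7.1 24.2
      vertex 26.7 7.1 24.2
    endloop
  endfacet
  facet normal 1.0000 0.0000 0.0000
    outer loop
      vertex 6.6 7.1 0.0
      vertex 6.6 24.6 0.0
      vertex 6.6 24.6 24.2
    endloop
  endfacet
  facet normal 1.0000 0.0000 0.0000
    outer loop
      vertex 6.6 7.1 0.0
      vertex 6.6 24.6 24.2
      vertex 6.6 7.1 24.2
    endloop
  endfacet
  facet normal 0.0000 1.0000 0.0000
    outer loop
      vertex 6.6 24.6 0.0
      vertex 0.0 24.6 0.0
      vertex 0.0 24.6 24.2
    endloop
  endfacet
  facet normal 0.0000 1.0000 0.0000
    outer loop
      vertex 6.6 24.6 0.0
      vertex 0.0 24.6 24.2
      vertex 6.6 24.6 24.2
    endloop
  endfacet
  facet normal -1.0000 0.0000 0.0000
    outer loop
      vertex 0.0 24.6 0.0
      vertex 0.0 0.0 0.0
      vertex 0.0 0.0 24.2
    endloop
  endfacet
  facet normal -1.0000 0.0000 0.0000
    outer loop
      vertex 0.0 24.6 0.0
      vertex 0.0 0.0 24.2
      vertex 0.0 24.6 24.2
    endloop
  endfacet
endsolid part

The G0 Z moves step by Δz≈6.0 mm. Every layer's G1 loop is the same polygon, so the solid is a straight extrusion of it from z=0 to z≈24.2. Closing with flat bottom and top caps and triangulating gives 20 facets — an L-shaped prism: outer 26.7 × 24.6 mm, arm thicknesses ≈ 7.1 mm (horizontal) and 6.6 mm (vertical), extruded 24.2 mm in z.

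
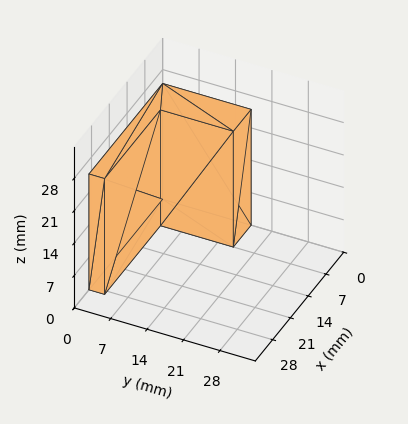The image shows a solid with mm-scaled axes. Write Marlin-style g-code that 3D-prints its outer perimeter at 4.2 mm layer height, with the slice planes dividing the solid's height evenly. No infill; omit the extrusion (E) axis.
Reading the render: the shape is an L-shaped prism: outer 29 × 17 mm, arm thicknesses ≈ 3 mm (horizontal) and 7 mm (vertical), extruded 25 mm in z (dimensions read to the nearest mm from the axis ticks). For the g-code, the solid's height is divided into equal slices at the stated Δz and each level perimeter traced with G1 moves after a G0 lift.

; perimeter-only toolpath
G21 ; units = mm
G90 ; absolute positioning
G28 ; home
; layer 1
G0 Z4.2
G0 X0.0 Y0.0
G1 X29.0 Y0.0
G1 X29.0 Y3.0
G1 X7.0 Y3.0
G1 X7.0 Y17.0
G1 X0.0 Y17.0
G1 X0.0 Y0.0
; layer 2
G0 Z8.3
G0 X0.0 Y0.0
G1 X29.0 Y0.0
G1 X29.0 Y3.0
G1 X7.0 Y3.0
G1 X7.0 Y17.0
G1 X0.0 Y17.0
G1 X0.0 Y0.0
; layer 3
G0 Z12.5
G0 X0.0 Y0.0
G1 X29.0 Y0.0
G1 X29.0 Y3.0
G1 X7.0 Y3.0
G1 X7.0 Y17.0
G1 X0.0 Y17.0
G1 X0.0 Y0.0
; layer 4
G0 Z16.7
G0 X0.0 Y0.0
G1 X29.0 Y0.0
G1 X29.0 Y3.0
G1 X7.0 Y3.0
G1 X7.0 Y17.0
G1 X0.0 Y17.0
G1 X0.0 Y0.0
; layer 5
G0 Z20.8
G0 X0.0 Y0.0
G1 X29.0 Y0.0
G1 X29.0 Y3.0
G1 X7.0 Y3.0
G1 X7.0 Y17.0
G1 X0.0 Y17.0
G1 X0.0 Y0.0
; layer 6
G0 Z25.0
G0 X0.0 Y0.0
G1 X29.0 Y0.0
G1 X29.0 Y3.0
G1 X7.0 Y3.0
G1 X7.0 Y17.0
G1 X0.0 Y17.0
G1 X0.0 Y0.0
M2 ; end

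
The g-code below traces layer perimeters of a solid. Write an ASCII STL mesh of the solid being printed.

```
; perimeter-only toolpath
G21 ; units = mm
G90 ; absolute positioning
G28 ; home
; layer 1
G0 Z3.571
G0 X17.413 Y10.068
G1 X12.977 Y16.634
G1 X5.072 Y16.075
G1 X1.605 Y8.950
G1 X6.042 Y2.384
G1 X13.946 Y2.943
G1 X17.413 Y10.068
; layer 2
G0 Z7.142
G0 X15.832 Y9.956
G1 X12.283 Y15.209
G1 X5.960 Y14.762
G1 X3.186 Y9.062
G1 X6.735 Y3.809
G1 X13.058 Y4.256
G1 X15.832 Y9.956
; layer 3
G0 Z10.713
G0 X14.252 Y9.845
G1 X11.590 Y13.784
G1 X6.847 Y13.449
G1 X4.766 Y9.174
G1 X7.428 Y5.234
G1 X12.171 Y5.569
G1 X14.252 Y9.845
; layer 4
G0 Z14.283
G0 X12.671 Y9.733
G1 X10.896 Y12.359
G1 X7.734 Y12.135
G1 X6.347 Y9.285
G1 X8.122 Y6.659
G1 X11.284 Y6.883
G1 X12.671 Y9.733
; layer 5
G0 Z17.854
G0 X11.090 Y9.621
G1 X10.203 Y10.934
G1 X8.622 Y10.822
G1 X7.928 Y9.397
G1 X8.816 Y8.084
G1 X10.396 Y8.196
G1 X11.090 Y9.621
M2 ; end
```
solid part
  facet normal 0.0000 0.0000 -1.0000
    outer loop
      vertex 4.185 17.388 0.000
      vertex 13.670 18.059 0.000
      vertex 18.994 10.180 0.000
    endloop
  endfacet
  facet normal 0.0000 0.0000 -1.0000
    outer loop
      vertex 0.024 8.838 0.000
      vertex 4.185 17.388 0.000
      vertex 18.994 10.180 0.000
    endloop
  endfacet
  facet normal 0.0000 0.0000 -1.0000
    outer loop
      vertex 5.348 0.959 0.000
      vertex 0.024 8.838 0.000
      vertex 18.994 10.180 0.000
    endloop
  endfacet
  facet normal 0.0000 0.0000 -1.0000
    outer loop
      vertex 14.833 1.630 0.000
      vertex 5.348 0.959 0.000
      vertex 18.994 10.180 0.000
    endloop
  endfacet
  facet normal 0.7734 0.5226 0.3588
    outer loop
      vertex 18.994 10.180 0.000
      vertex 13.670 18.059 0.000
      vertex 9.509 9.509 21.425
    endloop
  endfacet
  facet normal -0.0659 0.9311 0.3588
    outer loop
      vertex 13.670 18.059 0.000
      vertex 4.185 17.388 0.000
      vertex 9.509 9.509 21.425
    endloop
  endfacet
  facet normal -0.8393 0.4085 0.3588
    outer loop
      vertex 4.185 17.388 0.000
      vertex 0.024 8.838 0.000
      vertex 9.509 9.509 21.425
    endloop
  endfacet
  facet normal -0.7734 -0.5226 0.3588
    outer loop
      vertex 0.024 8.838 0.000
      vertex 5.348 0.959 0.000
      vertex 9.509 9.509 21.425
    endloop
  endfacet
  facet normal 0.0659 -0.9311 0.3588
    outer loop
      vertex 5.348 0.959 0.000
      vertex 14.833 1.630 0.000
      vertex 9.509 9.509 21.425
    endloop
  endfacet
  facet normal 0.8393 -0.4085 0.3588
    outer loop
      vertex 14.833 1.630 0.000
      vertex 18.994 10.180 0.000
      vertex 9.509 9.509 21.425
    endloop
  endfacet
endsolid part

The G0 Z moves step by Δz≈3.571 mm. The G1 loops shrink linearly with z, so the solid tapers from its base footprint up to z≈21.4. Closing with a flat bottom cap and the tapered top and triangulating gives 10 facets — a regular 6-sided pyramid, base circumscribed radius ≈ 9.51 mm, apex at z ≈ 21.4 mm.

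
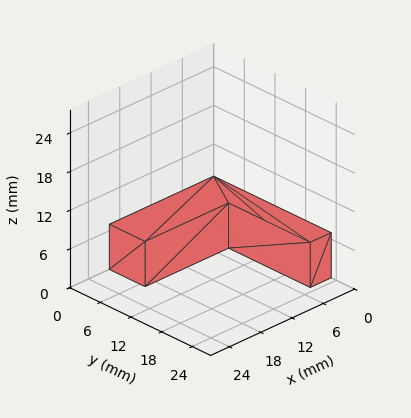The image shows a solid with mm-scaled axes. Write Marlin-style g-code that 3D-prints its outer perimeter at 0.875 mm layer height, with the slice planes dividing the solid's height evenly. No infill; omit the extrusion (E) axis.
Reading the render: the shape is an L-shaped prism: outer 20 × 23 mm, arm thicknesses ≈ 7 mm (horizontal) and 4 mm (vertical), extruded 7 mm in z (dimensions read to the nearest mm from the axis ticks). For the g-code, the solid's height is divided into equal slices at the stated Δz and each level perimeter traced with G1 moves after a G0 lift.

; perimeter-only toolpath
G21 ; units = mm
G90 ; absolute positioning
G28 ; home
; layer 1
G0 Z0.875
G0 X0.000 Y0.000
G1 X20.000 Y0.000
G1 X20.000 Y7.000
G1 X4.000 Y7.000
G1 X4.000 Y23.000
G1 X0.000 Y23.000
G1 X0.000 Y0.000
; layer 2
G0 Z1.750
G0 X0.000 Y0.000
G1 X20.000 Y0.000
G1 X20.000 Y7.000
G1 X4.000 Y7.000
G1 X4.000 Y23.000
G1 X0.000 Y23.000
G1 X0.000 Y0.000
; layer 3
G0 Z2.625
G0 X0.000 Y0.000
G1 X20.000 Y0.000
G1 X20.000 Y7.000
G1 X4.000 Y7.000
G1 X4.000 Y23.000
G1 X0.000 Y23.000
G1 X0.000 Y0.000
; layer 4
G0 Z3.500
G0 X0.000 Y0.000
G1 X20.000 Y0.000
G1 X20.000 Y7.000
G1 X4.000 Y7.000
G1 X4.000 Y23.000
G1 X0.000 Y23.000
G1 X0.000 Y0.000
; layer 5
G0 Z4.375
G0 X0.000 Y0.000
G1 X20.000 Y0.000
G1 X20.000 Y7.000
G1 X4.000 Y7.000
G1 X4.000 Y23.000
G1 X0.000 Y23.000
G1 X0.000 Y0.000
; layer 6
G0 Z5.250
G0 X0.000 Y0.000
G1 X20.000 Y0.000
G1 X20.000 Y7.000
G1 X4.000 Y7.000
G1 X4.000 Y23.000
G1 X0.000 Y23.000
G1 X0.000 Y0.000
; layer 7
G0 Z6.125
G0 X0.000 Y0.000
G1 X20.000 Y0.000
G1 X20.000 Y7.000
G1 X4.000 Y7.000
G1 X4.000 Y23.000
G1 X0.000 Y23.000
G1 X0.000 Y0.000
; layer 8
G0 Z7.000
G0 X0.000 Y0.000
G1 X20.000 Y0.000
G1 X20.000 Y7.000
G1 X4.000 Y7.000
G1 X4.000 Y23.000
G1 X0.000 Y23.000
G1 X0.000 Y0.000
M2 ; end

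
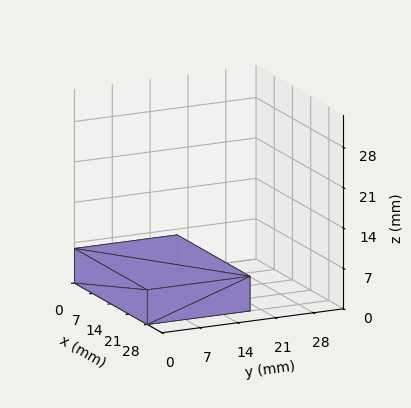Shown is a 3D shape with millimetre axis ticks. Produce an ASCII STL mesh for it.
Reading the render: the shape is a rectangular box, roughly 28 × 19 mm footprint and 6 mm tall (dimensions read to the nearest mm from the axis ticks). For the STL, each face is triangulated and given an outward normal.

solid part
  facet normal 0.0000 0.0000 -1.0000
    outer loop
      vertex 28.00 19.00 0.00
      vertex 28.00 0.00 0.00
      vertex 0.00 0.00 0.00
    endloop
  endfacet
  facet normal 0.0000 0.0000 -1.0000
    outer loop
      vertex 0.00 19.00 0.00
      vertex 28.00 19.00 0.00
      vertex 0.00 0.00 0.00
    endloop
  endfacet
  facet normal 0.0000 0.0000 1.0000
    outer loop
      vertex 0.00 0.00 6.00
      vertex 28.00 0.00 6.00
      vertex 28.00 19.00 6.00
    endloop
  endfacet
  facet normal 0.0000 0.0000 1.0000
    outer loop
      vertex 0.00 0.00 6.00
      vertex 28.00 19.00 6.00
      vertex 0.00 19.00 6.00
    endloop
  endfacet
  facet normal 0.0000 -1.0000 0.0000
    outer loop
      vertex 0.00 0.00 0.00
      vertex 28.00 0.00 0.00
      vertex 28.00 0.00 6.00
    endloop
  endfacet
  facet normal 0.0000 -1.0000 0.0000
    outer loop
      vertex 0.00 0.00 0.00
      vertex 28.00 0.00 6.00
      vertex 0.00 0.00 6.00
    endloop
  endfacet
  facet normal 0.0000 1.0000 0.0000
    outer loop
      vertex 28.00 19.00 6.00
      vertex 28.00 19.00 0.00
      vertex 0.00 19.00 0.00
    endloop
  endfacet
  facet normal 0.0000 1.0000 0.0000
    outer loop
      vertex 0.00 19.00 6.00
      vertex 28.00 19.00 6.00
      vertex 0.00 19.00 0.00
    endloop
  endfacet
  facet normal -1.0000 0.0000 0.0000
    outer loop
      vertex 0.00 19.00 6.00
      vertex 0.00 19.00 0.00
      vertex 0.00 0.00 0.00
    endloop
  endfacet
  facet normal -1.0000 0.0000 0.0000
    outer loop
      vertex 0.00 0.00 6.00
      vertex 0.00 19.00 6.00
      vertex 0.00 0.00 0.00
    endloop
  endfacet
  facet normal 1.0000 0.0000 0.0000
    outer loop
      vertex 28.00 0.00 0.00
      vertex 28.00 19.00 0.00
      vertex 28.00 19.00 6.00
    endloop
  endfacet
  facet normal 1.0000 0.0000 0.0000
    outer loop
      vertex 28.00 0.00 0.00
      vertex 28.00 19.00 6.00
      vertex 28.00 0.00 6.00
    endloop
  endfacet
endsolid part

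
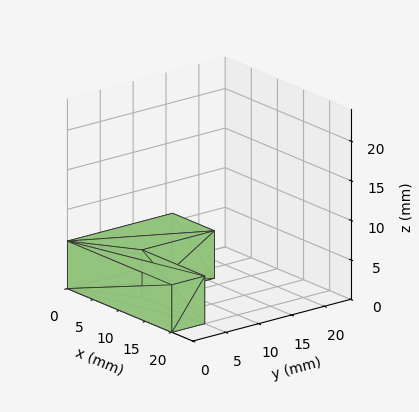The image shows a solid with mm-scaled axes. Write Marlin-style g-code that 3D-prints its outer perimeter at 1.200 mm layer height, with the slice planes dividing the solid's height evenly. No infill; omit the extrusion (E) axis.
Reading the render: the shape is an L-shaped prism: outer 20 × 16 mm, arm thicknesses ≈ 5 mm (horizontal) and 8 mm (vertical), extruded 6 mm in z (dimensions read to the nearest mm from the axis ticks). For the g-code, the solid's height is divided into equal slices at the stated Δz and each level perimeter traced with G1 moves after a G0 lift.

; perimeter-only toolpath
G21 ; units = mm
G90 ; absolute positioning
G28 ; home
; layer 1
G0 Z1.200
G0 X0.000 Y0.000
G1 X20.000 Y0.000
G1 X20.000 Y5.000
G1 X8.000 Y5.000
G1 X8.000 Y16.000
G1 X0.000 Y16.000
G1 X0.000 Y0.000
; layer 2
G0 Z2.400
G0 X0.000 Y0.000
G1 X20.000 Y0.000
G1 X20.000 Y5.000
G1 X8.000 Y5.000
G1 X8.000 Y16.000
G1 X0.000 Y16.000
G1 X0.000 Y0.000
; layer 3
G0 Z3.600
G0 X0.000 Y0.000
G1 X20.000 Y0.000
G1 X20.000 Y5.000
G1 X8.000 Y5.000
G1 X8.000 Y16.000
G1 X0.000 Y16.000
G1 X0.000 Y0.000
; layer 4
G0 Z4.800
G0 X0.000 Y0.000
G1 X20.000 Y0.000
G1 X20.000 Y5.000
G1 X8.000 Y5.000
G1 X8.000 Y16.000
G1 X0.000 Y16.000
G1 X0.000 Y0.000
; layer 5
G0 Z6.000
G0 X0.000 Y0.000
G1 X20.000 Y0.000
G1 X20.000 Y5.000
G1 X8.000 Y5.000
G1 X8.000 Y16.000
G1 X0.000 Y16.000
G1 X0.000 Y0.000
M2 ; end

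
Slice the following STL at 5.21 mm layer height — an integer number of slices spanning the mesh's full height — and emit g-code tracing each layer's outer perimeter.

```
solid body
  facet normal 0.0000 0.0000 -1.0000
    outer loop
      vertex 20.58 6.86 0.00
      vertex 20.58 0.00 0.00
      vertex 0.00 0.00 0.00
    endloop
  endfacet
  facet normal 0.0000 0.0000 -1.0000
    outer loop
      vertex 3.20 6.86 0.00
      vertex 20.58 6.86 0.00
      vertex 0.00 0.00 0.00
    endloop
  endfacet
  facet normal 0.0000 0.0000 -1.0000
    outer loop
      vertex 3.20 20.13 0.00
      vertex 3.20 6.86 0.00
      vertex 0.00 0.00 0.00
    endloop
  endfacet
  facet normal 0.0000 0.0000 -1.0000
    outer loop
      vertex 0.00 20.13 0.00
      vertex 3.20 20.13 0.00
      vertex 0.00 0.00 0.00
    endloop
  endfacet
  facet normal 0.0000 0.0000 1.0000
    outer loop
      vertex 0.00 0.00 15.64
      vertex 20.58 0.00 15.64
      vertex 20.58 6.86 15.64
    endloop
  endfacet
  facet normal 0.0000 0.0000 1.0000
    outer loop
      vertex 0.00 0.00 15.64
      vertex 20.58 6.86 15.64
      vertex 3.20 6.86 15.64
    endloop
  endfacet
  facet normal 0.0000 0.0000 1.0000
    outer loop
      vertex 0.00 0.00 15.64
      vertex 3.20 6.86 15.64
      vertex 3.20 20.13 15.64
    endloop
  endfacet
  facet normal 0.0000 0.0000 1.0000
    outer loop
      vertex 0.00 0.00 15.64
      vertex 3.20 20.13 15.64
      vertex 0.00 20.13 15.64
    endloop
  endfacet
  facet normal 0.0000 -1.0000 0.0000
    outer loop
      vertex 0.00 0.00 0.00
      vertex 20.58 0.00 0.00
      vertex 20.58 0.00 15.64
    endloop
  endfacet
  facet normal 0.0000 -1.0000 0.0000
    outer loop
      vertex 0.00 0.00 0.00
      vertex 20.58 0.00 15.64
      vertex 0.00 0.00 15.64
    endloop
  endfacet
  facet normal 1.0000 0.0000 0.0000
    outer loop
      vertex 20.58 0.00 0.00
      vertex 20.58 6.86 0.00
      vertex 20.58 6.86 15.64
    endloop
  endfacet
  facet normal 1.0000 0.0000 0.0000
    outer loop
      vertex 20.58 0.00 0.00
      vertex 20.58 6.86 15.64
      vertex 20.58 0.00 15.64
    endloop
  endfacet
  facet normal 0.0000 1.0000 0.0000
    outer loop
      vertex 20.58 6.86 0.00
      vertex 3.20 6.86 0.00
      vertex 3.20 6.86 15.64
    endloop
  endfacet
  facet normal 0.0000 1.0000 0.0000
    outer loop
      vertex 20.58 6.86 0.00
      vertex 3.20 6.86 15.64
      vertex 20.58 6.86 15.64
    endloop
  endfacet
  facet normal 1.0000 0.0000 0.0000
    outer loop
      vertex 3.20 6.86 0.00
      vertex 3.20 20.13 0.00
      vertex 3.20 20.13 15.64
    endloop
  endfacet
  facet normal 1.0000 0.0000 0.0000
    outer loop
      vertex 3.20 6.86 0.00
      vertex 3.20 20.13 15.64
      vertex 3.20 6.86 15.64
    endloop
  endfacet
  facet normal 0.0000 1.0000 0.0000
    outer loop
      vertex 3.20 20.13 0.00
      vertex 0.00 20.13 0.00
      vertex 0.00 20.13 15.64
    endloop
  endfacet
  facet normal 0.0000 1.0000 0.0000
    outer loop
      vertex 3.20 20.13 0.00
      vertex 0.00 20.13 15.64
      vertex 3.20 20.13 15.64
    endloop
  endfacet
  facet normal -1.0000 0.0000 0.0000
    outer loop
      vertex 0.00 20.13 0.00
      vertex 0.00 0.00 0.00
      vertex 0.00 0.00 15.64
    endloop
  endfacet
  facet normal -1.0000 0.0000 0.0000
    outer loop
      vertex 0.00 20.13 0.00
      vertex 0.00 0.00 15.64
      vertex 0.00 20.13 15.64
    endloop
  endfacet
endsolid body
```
; perimeter-only toolpath
G21 ; units = mm
G90 ; absolute positioning
G28 ; home
; layer 1
G0 Z5.21
G0 X0.00 Y0.00
G1 X20.58 Y0.00
G1 X20.58 Y6.86
G1 X3.20 Y6.86
G1 X3.20 Y20.13
G1 X0.00 Y20.13
G1 X0.00 Y0.00
; layer 2
G0 Z10.43
G0 X0.00 Y0.00
G1 X20.58 Y0.00
G1 X20.58 Y6.86
G1 X3.20 Y6.86
G1 X3.20 Y20.13
G1 X0.00 Y20.13
G1 X0.00 Y0.00
; layer 3
G0 Z15.64
G0 X0.00 Y0.00
G1 X20.58 Y0.00
G1 X20.58 Y6.86
G1 X3.20 Y6.86
G1 X3.20 Y20.13
G1 X0.00 Y20.13
G1 X0.00 Y0.00
M2 ; end

The solid is an L-shaped prism: outer 20.6 × 20.1 mm, arm thicknesses ≈ 6.86 mm (horizontal) and 3.2 mm (vertical), extruded 15.6 mm in z. Slicing at Δz = 5.21 mm — 3 equal slices spanning the solid's height, so layer i sits at z = i·h/3 — gives 3 non-empty perimeters. Each is a 6-segment closed polygon; G0 lifts to the layer z and rapids to the start vertex, then G1 traces the edges.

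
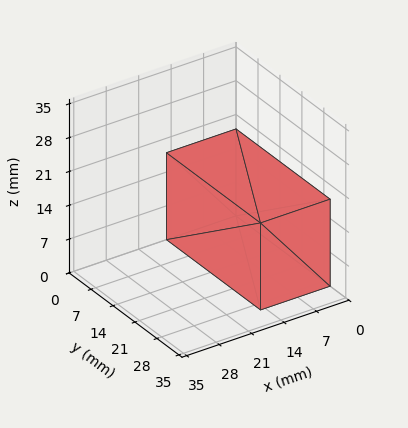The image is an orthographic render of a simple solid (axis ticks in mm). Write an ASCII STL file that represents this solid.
Reading the render: the shape is a rectangular box, roughly 15 × 30 mm footprint and 18 mm tall (dimensions read to the nearest mm from the axis ticks). For the STL, each face is triangulated and given an outward normal.

solid part
  facet normal 0.0000 0.0000 -1.0000
    outer loop
      vertex 15.00 30.00 0.00
      vertex 15.00 0.00 0.00
      vertex 0.00 0.00 0.00
    endloop
  endfacet
  facet normal 0.0000 0.0000 -1.0000
    outer loop
      vertex 0.00 30.00 0.00
      vertex 15.00 30.00 0.00
      vertex 0.00 0.00 0.00
    endloop
  endfacet
  facet normal 0.0000 0.0000 1.0000
    outer loop
      vertex 0.00 0.00 18.00
      vertex 15.00 0.00 18.00
      vertex 15.00 30.00 18.00
    endloop
  endfacet
  facet normal 0.0000 0.0000 1.0000
    outer loop
      vertex 0.00 0.00 18.00
      vertex 15.00 30.00 18.00
      vertex 0.00 30.00 18.00
    endloop
  endfacet
  facet normal 0.0000 -1.0000 0.0000
    outer loop
      vertex 0.00 0.00 0.00
      vertex 15.00 0.00 0.00
      vertex 15.00 0.00 18.00
    endloop
  endfacet
  facet normal 0.0000 -1.0000 0.0000
    outer loop
      vertex 0.00 0.00 0.00
      vertex 15.00 0.00 18.00
      vertex 0.00 0.00 18.00
    endloop
  endfacet
  facet normal 0.0000 1.0000 0.0000
    outer loop
      vertex 15.00 30.00 18.00
      vertex 15.00 30.00 0.00
      vertex 0.00 30.00 0.00
    endloop
  endfacet
  facet normal 0.0000 1.0000 0.0000
    outer loop
      vertex 0.00 30.00 18.00
      vertex 15.00 30.00 18.00
      vertex 0.00 30.00 0.00
    endloop
  endfacet
  facet normal -1.0000 0.0000 0.0000
    outer loop
      vertex 0.00 30.00 18.00
      vertex 0.00 30.00 0.00
      vertex 0.00 0.00 0.00
    endloop
  endfacet
  facet normal -1.0000 0.0000 0.0000
    outer loop
      vertex 0.00 0.00 18.00
      vertex 0.00 30.00 18.00
      vertex 0.00 0.00 0.00
    endloop
  endfacet
  facet normal 1.0000 0.0000 0.0000
    outer loop
      vertex 15.00 0.00 0.00
      vertex 15.00 30.00 0.00
      vertex 15.00 30.00 18.00
    endloop
  endfacet
  facet normal 1.0000 0.0000 0.0000
    outer loop
      vertex 15.00 0.00 0.00
      vertex 15.00 30.00 18.00
      vertex 15.00 0.00 18.00
    endloop
  endfacet
endsolid part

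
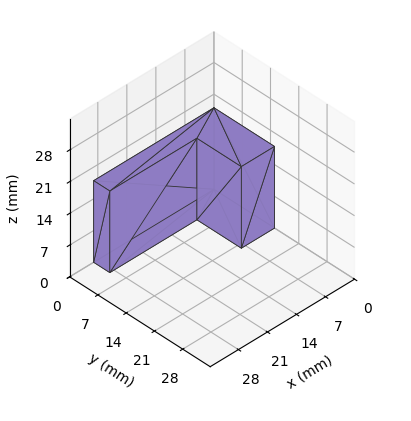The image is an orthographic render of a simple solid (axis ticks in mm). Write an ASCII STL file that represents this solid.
Reading the render: the shape is an L-shaped prism: outer 29 × 15 mm, arm thicknesses ≈ 4 mm (horizontal) and 8 mm (vertical), extruded 18 mm in z (dimensions read to the nearest mm from the axis ticks). For the STL, each face is triangulated and given an outward normal.

solid part
  facet normal 0.0000 0.0000 -1.0000
    outer loop
      vertex 29.00 4.00 0.00
      vertex 29.00 0.00 0.00
      vertex 0.00 0.00 0.00
    endloop
  endfacet
  facet normal 0.0000 0.0000 -1.0000
    outer loop
      vertex 8.00 4.00 0.00
      vertex 29.00 4.00 0.00
      vertex 0.00 0.00 0.00
    endloop
  endfacet
  facet normal 0.0000 0.0000 -1.0000
    outer loop
      vertex 8.00 15.00 0.00
      vertex 8.00 4.00 0.00
      vertex 0.00 0.00 0.00
    endloop
  endfacet
  facet normal 0.0000 0.0000 -1.0000
    outer loop
      vertex 0.00 15.00 0.00
      vertex 8.00 15.00 0.00
      vertex 0.00 0.00 0.00
    endloop
  endfacet
  facet normal 0.0000 0.0000 1.0000
    outer loop
      vertex 0.00 0.00 18.00
      vertex 29.00 0.00 18.00
      vertex 29.00 4.00 18.00
    endloop
  endfacet
  facet normal 0.0000 0.0000 1.0000
    outer loop
      vertex 0.00 0.00 18.00
      vertex 29.00 4.00 18.00
      vertex 8.00 4.00 18.00
    endloop
  endfacet
  facet normal 0.0000 0.0000 1.0000
    outer loop
      vertex 0.00 0.00 18.00
      vertex 8.00 4.00 18.00
      vertex 8.00 15.00 18.00
    endloop
  endfacet
  facet normal 0.0000 0.0000 1.0000
    outer loop
      vertex 0.00 0.00 18.00
      vertex 8.00 15.00 18.00
      vertex 0.00 15.00 18.00
    endloop
  endfacet
  facet normal 0.0000 -1.0000 0.0000
    outer loop
      vertex 0.00 0.00 0.00
      vertex 29.00 0.00 0.00
      vertex 29.00 0.00 18.00
    endloop
  endfacet
  facet normal 0.0000 -1.0000 0.0000
    outer loop
      vertex 0.00 0.00 0.00
      vertex 29.00 0.00 18.00
      vertex 0.00 0.00 18.00
    endloop
  endfacet
  facet normal 1.0000 0.0000 0.0000
    outer loop
      vertex 29.00 0.00 0.00
      vertex 29.00 4.00 0.00
      vertex 29.00 4.00 18.00
    endloop
  endfacet
  facet normal 1.0000 0.0000 0.0000
    outer loop
      vertex 29.00 0.00 0.00
      vertex 29.00 4.00 18.00
      vertex 29.00 0.00 18.00
    endloop
  endfacet
  facet normal 0.0000 1.0000 0.0000
    outer loop
      vertex 29.00 4.00 0.00
      vertex 8.00 4.00 0.00
      vertex 8.00 4.00 18.00
    endloop
  endfacet
  facet normal 0.0000 1.0000 0.0000
    outer loop
      vertex 29.00 4.00 0.00
      vertex 8.00 4.00 18.00
      vertex 29.00 4.00 18.00
    endloop
  endfacet
  facet normal 1.0000 0.0000 0.0000
    outer loop
      vertex 8.00 4.00 0.00
      vertex 8.00 15.00 0.00
      vertex 8.00 15.00 18.00
    endloop
  endfacet
  facet normal 1.0000 0.0000 0.0000
    outer loop
      vertex 8.00 4.00 0.00
      vertex 8.00 15.00 18.00
      vertex 8.00 4.00 18.00
    endloop
  endfacet
  facet normal 0.0000 1.0000 0.0000
    outer loop
      vertex 8.00 15.00 0.00
      vertex 0.00 15.00 0.00
      vertex 0.00 15.00 18.00
    endloop
  endfacet
  facet normal 0.0000 1.0000 0.0000
    outer loop
      vertex 8.00 15.00 0.00
      vertex 0.00 15.00 18.00
      vertex 8.00 15.00 18.00
    endloop
  endfacet
  facet normal -1.0000 0.0000 0.0000
    outer loop
      vertex 0.00 15.00 0.00
      vertex 0.00 0.00 0.00
      vertex 0.00 0.00 18.00
    endloop
  endfacet
  facet normal -1.0000 0.0000 0.0000
    outer loop
      vertex 0.00 15.00 0.00
      vertex 0.00 0.00 18.00
      vertex 0.00 15.00 18.00
    endloop
  endfacet
endsolid part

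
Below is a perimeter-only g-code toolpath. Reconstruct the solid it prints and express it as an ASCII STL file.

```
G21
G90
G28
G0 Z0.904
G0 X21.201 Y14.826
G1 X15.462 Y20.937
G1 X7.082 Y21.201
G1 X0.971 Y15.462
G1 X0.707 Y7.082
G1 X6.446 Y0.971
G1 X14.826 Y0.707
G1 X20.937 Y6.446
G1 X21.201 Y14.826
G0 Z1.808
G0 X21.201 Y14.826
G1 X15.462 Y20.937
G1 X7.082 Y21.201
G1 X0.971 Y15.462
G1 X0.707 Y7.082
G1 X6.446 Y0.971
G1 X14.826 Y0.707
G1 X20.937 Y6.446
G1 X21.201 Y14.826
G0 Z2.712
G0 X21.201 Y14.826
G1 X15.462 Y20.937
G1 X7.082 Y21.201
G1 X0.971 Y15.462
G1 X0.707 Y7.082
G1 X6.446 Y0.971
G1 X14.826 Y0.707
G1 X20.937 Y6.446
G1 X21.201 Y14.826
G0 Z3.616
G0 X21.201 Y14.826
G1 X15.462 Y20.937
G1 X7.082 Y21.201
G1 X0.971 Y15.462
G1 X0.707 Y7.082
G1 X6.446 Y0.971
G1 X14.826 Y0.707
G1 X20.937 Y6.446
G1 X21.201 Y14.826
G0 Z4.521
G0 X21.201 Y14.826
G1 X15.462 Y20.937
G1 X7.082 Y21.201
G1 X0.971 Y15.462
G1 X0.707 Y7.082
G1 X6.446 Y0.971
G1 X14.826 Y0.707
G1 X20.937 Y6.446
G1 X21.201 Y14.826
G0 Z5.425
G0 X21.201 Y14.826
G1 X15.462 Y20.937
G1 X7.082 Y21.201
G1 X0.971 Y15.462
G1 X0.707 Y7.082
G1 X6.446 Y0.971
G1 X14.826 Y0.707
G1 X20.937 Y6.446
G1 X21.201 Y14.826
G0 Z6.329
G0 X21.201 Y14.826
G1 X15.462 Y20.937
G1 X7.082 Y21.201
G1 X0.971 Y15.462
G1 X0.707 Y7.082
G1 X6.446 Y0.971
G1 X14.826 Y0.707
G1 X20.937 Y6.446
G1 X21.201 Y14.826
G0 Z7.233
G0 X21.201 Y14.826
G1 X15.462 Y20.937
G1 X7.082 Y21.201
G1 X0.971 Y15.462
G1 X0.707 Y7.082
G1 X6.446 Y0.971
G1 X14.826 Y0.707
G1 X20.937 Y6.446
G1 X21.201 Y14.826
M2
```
solid part
  facet normal 0.0000 0.0000 -1.0000
    outer loop
      vertex 7.082 21.201 0.000
      vertex 15.462 20.937 0.000
      vertex 21.201 14.826 0.000
    endloop
  endfacet
  facet normal 0.0000 0.0000 -1.0000
    outer loop
      vertex 0.971 15.462 0.000
      vertex 7.082 21.201 0.000
      vertex 21.201 14.826 0.000
    endloop
  endfacet
  facet normal 0.0000 0.0000 -1.0000
    outer loop
      vertex 0.707 7.082 0.000
      vertex 0.971 15.462 0.000
      vertex 21.201 14.826 0.000
    endloop
  endfacet
  facet normal 0.0000 0.0000 -1.0000
    outer loop
      vertex 6.446 0.971 0.000
      vertex 0.707 7.082 0.000
      vertex 21.201 14.826 0.000
    endloop
  endfacet
  facet normal 0.0000 0.0000 -1.0000
    outer loop
      vertex 14.826 0.707 0.000
      vertex 6.446 0.971 0.000
      vertex 21.201 14.826 0.000
    endloop
  endfacet
  facet normal 0.0000 0.0000 -1.0000
    outer loop
      vertex 20.937 6.446 0.000
      vertex 14.826 0.707 0.000
      vertex 21.201 14.826 0.000
    endloop
  endfacet
  facet normal 0.0000 0.0000 1.0000
    outer loop
      vertex 21.201 14.826 7.233
      vertex 15.462 20.937 7.233
      vertex 7.082 21.201 7.233
    endloop
  endfacet
  facet normal 0.0000 0.0000 1.0000
    outer loop
      vertex 21.201 14.826 7.233
      vertex 7.082 21.201 7.233
      vertex 0.971 15.462 7.233
    endloop
  endfacet
  facet normal 0.0000 0.0000 1.0000
    outer loop
      vertex 21.201 14.826 7.233
      vertex 0.971 15.462 7.233
      vertex 0.707 7.082 7.233
    endloop
  endfacet
  facet normal 0.0000 0.0000 1.0000
    outer loop
      vertex 21.201 14.826 7.233
      vertex 0.707 7.082 7.233
      vertex 6.446 0.971 7.233
    endloop
  endfacet
  facet normal 0.0000 0.0000 1.0000
    outer loop
      vertex 21.201 14.826 7.233
      vertex 6.446 0.971 7.233
      vertex 14.826 0.707 7.233
    endloop
  endfacet
  facet normal 0.0000 0.0000 1.0000
    outer loop
      vertex 21.201 14.826 7.233
      vertex 14.826 0.707 7.233
      vertex 20.937 6.446 7.233
    endloop
  endfacet
  facet normal 0.7289 0.6846 0.0000
    outer loop
      vertex 21.201 14.826 0.000
      vertex 15.462 20.937 0.000
      vertex 15.462 20.937 7.233
    endloop
  endfacet
  facet normal 0.7289 0.6846 0.0000
    outer loop
      vertex 21.201 14.826 0.000
      vertex 15.462 20.937 7.233
      vertex 21.201 14.826 7.233
    endloop
  endfacet
  facet normal 0.0315 0.9995 0.0000
    outer loop
      vertex 15.462 20.937 0.000
      vertex 7.082 21.201 0.000
      vertex 7.082 21.201 7.233
    endloop
  endfacet
  facet normal 0.0315 0.9995 0.0000
    outer loop
      vertex 15.462 20.937 0.000
      vertex 7.082 21.201 7.233
      vertex 15.462 20.937 7.233
    endloop
  endfacet
  facet normal -0.6846 0.7289 0.0000
    outer loop
      vertex 7.082 21.201 0.000
      vertex 0.971 15.462 0.000
      vertex 0.971 15.462 7.233
    endloop
  endfacet
  facet normal -0.6846 0.7289 0.0000
    outer loop
      vertex 7.082 21.201 0.000
      vertex 0.971 15.462 7.233
      vertex 7.082 21.201 7.233
    endloop
  endfacet
  facet normal -0.9995 0.0315 0.0000
    outer loop
      vertex 0.971 15.462 0.000
      vertex 0.707 7.082 0.000
      vertex 0.707 7.082 7.233
    endloop
  endfacet
  facet normal -0.9995 0.0315 0.0000
    outer loop
      vertex 0.971 15.462 0.000
      vertex 0.707 7.082 7.233
      vertex 0.971 15.462 7.233
    endloop
  endfacet
  facet normal -0.7289 -0.6846 0.0000
    outer loop
      vertex 0.707 7.082 0.000
      vertex 6.446 0.971 0.000
      vertex 6.446 0.971 7.233
    endloop
  endfacet
  facet normal -0.7289 -0.6846 0.0000
    outer loop
      vertex 0.707 7.082 0.000
      vertex 6.446 0.971 7.233
      vertex 0.707 7.082 7.233
    endloop
  endfacet
  facet normal -0.0315 -0.9995 0.0000
    outer loop
      vertex 6.446 0.971 0.000
      vertex 14.826 0.707 0.000
      vertex 14.826 0.707 7.233
    endloop
  endfacet
  facet normal -0.0315 -0.9995 0.0000
    outer loop
      vertex 6.446 0.971 0.000
      vertex 14.826 0.707 7.233
      vertex 6.446 0.971 7.233
    endloop
  endfacet
  facet normal 0.6846 -0.7289 0.0000
    outer loop
      vertex 14.826 0.707 0.000
      vertex 20.937 6.446 0.000
      vertex 20.937 6.446 7.233
    endloop
  endfacet
  facet normal 0.6846 -0.7289 0.0000
    outer loop
      vertex 14.826 0.707 0.000
      vertex 20.937 6.446 7.233
      vertex 14.826 0.707 7.233
    endloop
  endfacet
  facet normal 0.9995 -0.0315 0.0000
    outer loop
      vertex 20.937 6.446 0.000
      vertex 21.201 14.826 0.000
      vertex 21.201 14.826 7.233
    endloop
  endfacet
  facet normal 0.9995 -0.0315 0.0000
    outer loop
      vertex 20.937 6.446 0.000
      vertex 21.201 14.826 7.233
      vertex 20.937 6.446 7.233
    endloop
  endfacet
endsolid part

The G0 Z moves step by Δz≈0.904 mm. Every layer's G1 loop is the same polygon, so the solid is a straight extrusion of it from z=0 to z≈7.23. Closing with flat bottom and top caps and triangulating gives 28 facets — a regular 8-sided prism (a cylinder approximated with 8 flat sides), circumscribed radius ≈ 11 mm, height ≈ 7.23 mm.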